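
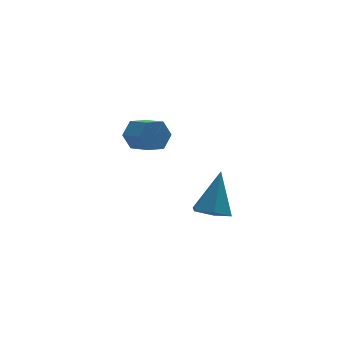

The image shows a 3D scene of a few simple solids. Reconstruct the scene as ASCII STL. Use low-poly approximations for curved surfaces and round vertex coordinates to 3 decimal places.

solid 
facet normal -0.326 -0.384 -0.864
outer loop
vertex 1.366 -2.445 1.269
vertex 0.773 -1.785 1.2
vertex 1.586 -1.691 0.851
endloop
endfacet
facet normal 0.969 -0.210 0.132
outer loop
vertex 1.366 -2.445 1.269
vertex 1.586 -1.691 0.851
vertex 1.447 -0.995 2.98
endloop
endfacet
facet normal -0.326 -0.384 -0.864
outer loop
vertex 1.586 -1.691 0.851
vertex 0.773 -1.785 1.2
vertex 0.993 -1.031 0.782
endloop
endfacet
facet normal 0.742 0.650 -0.164
outer loop
vertex 1.586 -1.691 0.851
vertex 0.993 -1.031 0.782
vertex 1.447 -0.995 2.98
endloop
endfacet
facet normal -0.327 -0.383 -0.864
outer loop
vertex 0.993 -1.031 0.782
vertex 0.773 -1.785 1.2
vertex 0.18 -1.125 1.132
endloop
endfacet
facet normal -0.112 0.994 0.007
outer loop
vertex 0.993 -1.031 0.782
vertex 0.18 -1.125 1.132
vertex 1.447 -0.995 2.98
endloop
endfacet
facet normal -0.327 -0.383 -0.864
outer loop
vertex 0.18 -1.125 1.132
vertex 0.773 -1.785 1.2
vertex -0.04 -1.879 1.55
endloop
endfacet
facet normal -0.740 0.478 0.473
outer loop
vertex 0.18 -1.125 1.132
vertex -0.04 -1.879 1.55
vertex 1.447 -0.995 2.98
endloop
endfacet
facet normal -0.327 -0.383 -0.864
outer loop
vertex -0.04 -1.879 1.55
vertex 0.773 -1.785 1.2
vertex 0.553 -2.539 1.618
endloop
endfacet
facet normal -0.513 -0.382 0.769
outer loop
vertex -0.04 -1.879 1.55
vertex 0.553 -2.539 1.618
vertex 1.447 -0.995 2.98
endloop
endfacet
facet normal -0.326 -0.384 -0.864
outer loop
vertex 0.553 -2.539 1.618
vertex 0.773 -1.785 1.2
vertex 1.366 -2.445 1.269
endloop
endfacet
facet normal 0.341 -0.725 0.598
outer loop
vertex 0.553 -2.539 1.618
vertex 1.366 -2.445 1.269
vertex 1.447 -0.995 2.98
endloop
endfacet
facet normal -0.296 0.850 -0.436
outer loop
vertex 0.105 4.433 2.786
vertex -0.394 4.007 2.294
vertex -0.667 4.282 3.016
endloop
endfacet
facet normal 0.158 0.494 0.855
outer loop
vertex 0.105 4.433 2.786
vertex -0.667 4.282 3.016
vertex 0.493 3.32 3.358
endloop
endfacet
facet normal 0.158 0.494 0.855
outer loop
vertex 0.493 3.32 3.358
vertex -0.667 4.282 3.016
vertex -0.28 3.169 3.588
endloop
endfacet
facet normal 0.296 -0.849 0.437
outer loop
vertex 0.493 3.32 3.358
vertex -0.28 3.169 3.588
vertex -0.006 2.893 2.866
endloop
endfacet
facet normal -0.297 0.850 -0.436
outer loop
vertex -0.667 4.282 3.016
vertex -0.394 4.007 2.294
vertex -1.166 3.856 2.525
endloop
endfacet
facet normal -0.736 0.089 0.671
outer loop
vertex -0.667 4.282 3.016
vertex -1.166 3.856 2.525
vertex -0.28 3.169 3.588
endloop
endfacet
facet normal -0.736 0.088 0.671
outer loop
vertex -0.28 3.169 3.588
vertex -1.166 3.856 2.525
vertex -0.779 2.743 3.096
endloop
endfacet
facet normal 0.295 -0.850 0.437
outer loop
vertex -0.28 3.169 3.588
vertex -0.779 2.743 3.096
vertex -0.006 2.893 2.866
endloop
endfacet
facet normal -0.297 0.849 -0.436
outer loop
vertex -1.166 3.856 2.525
vertex -0.394 4.007 2.294
vertex -0.893 3.58 1.802
endloop
endfacet
facet normal -0.896 -0.405 -0.183
outer loop
vertex -1.166 3.856 2.525
vertex -0.893 3.58 1.802
vertex -0.779 2.743 3.096
endloop
endfacet
facet normal -0.895 -0.407 -0.184
outer loop
vertex -0.779 2.743 3.096
vertex -0.893 3.58 1.802
vertex -0.505 2.467 2.374
endloop
endfacet
facet normal 0.295 -0.850 0.437
outer loop
vertex -0.779 2.743 3.096
vertex -0.505 2.467 2.374
vertex -0.006 2.893 2.866
endloop
endfacet
facet normal -0.296 0.849 -0.437
outer loop
vertex -0.893 3.58 1.802
vertex -0.394 4.007 2.294
vertex -0.12 3.731 1.572
endloop
endfacet
facet normal -0.158 -0.494 -0.855
outer loop
vertex -0.893 3.58 1.802
vertex -0.12 3.731 1.572
vertex -0.505 2.467 2.374
endloop
endfacet
facet normal -0.158 -0.494 -0.855
outer loop
vertex -0.505 2.467 2.374
vertex -0.12 3.731 1.572
vertex 0.267 2.618 2.144
endloop
endfacet
facet normal 0.296 -0.850 0.436
outer loop
vertex -0.505 2.467 2.374
vertex 0.267 2.618 2.144
vertex -0.006 2.893 2.866
endloop
endfacet
facet normal -0.295 0.850 -0.437
outer loop
vertex -0.12 3.731 1.572
vertex -0.394 4.007 2.294
vertex 0.379 4.157 2.064
endloop
endfacet
facet normal 0.737 -0.088 -0.671
outer loop
vertex -0.12 3.731 1.572
vertex 0.379 4.157 2.064
vertex 0.267 2.618 2.144
endloop
endfacet
facet normal 0.736 -0.088 -0.671
outer loop
vertex 0.267 2.618 2.144
vertex 0.379 4.157 2.064
vertex 0.766 3.044 2.635
endloop
endfacet
facet normal 0.297 -0.850 0.436
outer loop
vertex 0.267 2.618 2.144
vertex 0.766 3.044 2.635
vertex -0.006 2.893 2.866
endloop
endfacet
facet normal -0.295 0.850 -0.437
outer loop
vertex 0.379 4.157 2.064
vertex -0.394 4.007 2.294
vertex 0.105 4.433 2.786
endloop
endfacet
facet normal 0.895 0.406 0.185
outer loop
vertex 0.379 4.157 2.064
vertex 0.105 4.433 2.786
vertex 0.766 3.044 2.635
endloop
endfacet
facet normal 0.895 0.406 0.183
outer loop
vertex 0.766 3.044 2.635
vertex 0.105 4.433 2.786
vertex 0.493 3.32 3.358
endloop
endfacet
facet normal 0.297 -0.849 0.436
outer loop
vertex 0.766 3.044 2.635
vertex 0.493 3.32 3.358
vertex -0.006 2.893 2.866
endloop
endfacet

endsolid


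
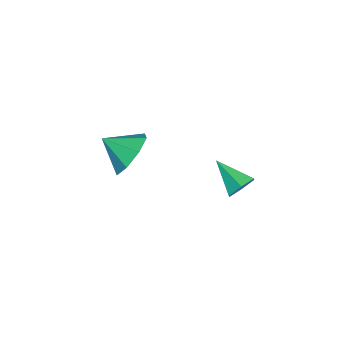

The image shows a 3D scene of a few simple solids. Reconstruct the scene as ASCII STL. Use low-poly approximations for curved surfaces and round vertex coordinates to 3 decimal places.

solid 
facet normal 0.522 0.722 -0.454
outer loop
vertex 3.739 1.962 2.059
vertex 3.334 1.92 1.527
vertex 3.187 2.341 2.027
endloop
endfacet
facet normal 0.015 0.105 0.994
outer loop
vertex 3.739 1.962 2.059
vertex 3.187 2.341 2.027
vertex 2.566 0.86 2.193
endloop
endfacet
facet normal 0.524 0.721 -0.453
outer loop
vertex 3.187 2.341 2.027
vertex 3.334 1.92 1.527
vertex 2.783 2.3 1.494
endloop
endfacet
facet normal -0.752 0.376 0.541
outer loop
vertex 3.187 2.341 2.027
vertex 2.783 2.3 1.494
vertex 2.566 0.86 2.193
endloop
endfacet
facet normal 0.524 0.721 -0.453
outer loop
vertex 2.783 2.3 1.494
vertex 3.334 1.92 1.527
vertex 2.93 1.879 0.994
endloop
endfacet
facet normal -0.958 0.005 -0.286
outer loop
vertex 2.783 2.3 1.494
vertex 2.93 1.879 0.994
vertex 2.566 0.86 2.193
endloop
endfacet
facet normal 0.524 0.722 -0.453
outer loop
vertex 2.93 1.879 0.994
vertex 3.334 1.92 1.527
vertex 3.482 1.499 1.027
endloop
endfacet
facet normal -0.398 -0.636 -0.661
outer loop
vertex 2.93 1.879 0.994
vertex 3.482 1.499 1.027
vertex 2.566 0.86 2.193
endloop
endfacet
facet normal 0.522 0.722 -0.454
outer loop
vertex 3.482 1.499 1.027
vertex 3.334 1.92 1.527
vertex 3.886 1.541 1.559
endloop
endfacet
facet normal 0.368 -0.906 -0.208
outer loop
vertex 3.482 1.499 1.027
vertex 3.886 1.541 1.559
vertex 2.566 0.86 2.193
endloop
endfacet
facet normal 0.522 0.722 -0.454
outer loop
vertex 3.886 1.541 1.559
vertex 3.334 1.92 1.527
vertex 3.739 1.962 2.059
endloop
endfacet
facet normal 0.574 -0.535 0.620
outer loop
vertex 3.886 1.541 1.559
vertex 3.739 1.962 2.059
vertex 2.566 0.86 2.193
endloop
endfacet
facet normal 0.097 0.855 -0.510
outer loop
vertex 1.186 -3.16 -1.071
vertex 0.245 -2.793 -0.635
vertex 1.306 -2.743 -0.35
endloop
endfacet
facet normal 0.729 -0.638 0.248
outer loop
vertex 1.186 -3.16 -1.071
vertex 1.306 -2.743 -0.35
vertex 0.115 -3.947 0.055
endloop
endfacet
facet normal 0.097 0.855 -0.510
outer loop
vertex 1.306 -2.743 -0.35
vertex 0.245 -2.793 -0.635
vertex 0.805 -2.355 0.205
endloop
endfacet
facet normal 0.580 -0.322 0.748
outer loop
vertex 1.306 -2.743 -0.35
vertex 0.805 -2.355 0.205
vertex 0.115 -3.947 0.055
endloop
endfacet
facet normal 0.097 0.855 -0.510
outer loop
vertex 0.805 -2.355 0.205
vertex 0.245 -2.793 -0.635
vertex -0.024 -2.224 0.267
endloop
endfacet
facet normal 0.056 -0.118 0.992
outer loop
vertex 0.805 -2.355 0.205
vertex -0.024 -2.224 0.267
vertex 0.115 -3.947 0.055
endloop
endfacet
facet normal 0.096 0.855 -0.510
outer loop
vertex -0.024 -2.224 0.267
vertex 0.245 -2.793 -0.635
vertex -0.696 -2.426 -0.198
endloop
endfacet
facet normal -0.533 -0.146 0.834
outer loop
vertex -0.024 -2.224 0.267
vertex -0.696 -2.426 -0.198
vertex 0.115 -3.947 0.055
endloop
endfacet
facet normal 0.096 0.854 -0.511
outer loop
vertex -0.696 -2.426 -0.198
vertex 0.245 -2.793 -0.635
vertex -0.816 -2.844 -0.919
endloop
endfacet
facet normal -0.845 -0.390 0.366
outer loop
vertex -0.696 -2.426 -0.198
vertex -0.816 -2.844 -0.919
vertex 0.115 -3.947 0.055
endloop
endfacet
facet normal 0.095 0.855 -0.510
outer loop
vertex -0.816 -2.844 -0.919
vertex 0.245 -2.793 -0.635
vertex -0.315 -3.231 -1.474
endloop
endfacet
facet normal -0.695 -0.706 -0.135
outer loop
vertex -0.816 -2.844 -0.919
vertex -0.315 -3.231 -1.474
vertex 0.115 -3.947 0.055
endloop
endfacet
facet normal 0.097 0.854 -0.511
outer loop
vertex -0.315 -3.231 -1.474
vertex 0.245 -2.793 -0.635
vertex 0.514 -3.363 -1.537
endloop
endfacet
facet normal -0.174 -0.910 -0.377
outer loop
vertex -0.315 -3.231 -1.474
vertex 0.514 -3.363 -1.537
vertex 0.115 -3.947 0.055
endloop
endfacet
facet normal 0.096 0.854 -0.511
outer loop
vertex 0.514 -3.363 -1.537
vertex 0.245 -2.793 -0.635
vertex 1.186 -3.16 -1.071
endloop
endfacet
facet normal 0.418 -0.882 -0.219
outer loop
vertex 0.514 -3.363 -1.537
vertex 1.186 -3.16 -1.071
vertex 0.115 -3.947 0.055
endloop
endfacet

endsolid


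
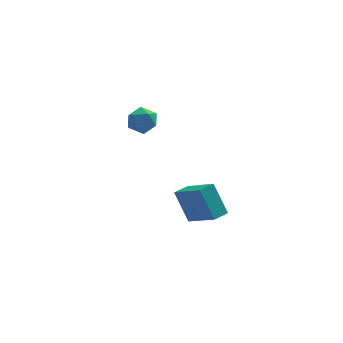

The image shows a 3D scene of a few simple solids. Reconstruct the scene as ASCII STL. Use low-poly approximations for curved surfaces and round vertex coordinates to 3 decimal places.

solid 
facet normal -0.173 -0.052 0.984
outer loop
vertex 1.339 2.686 0.478
vertex 0.785 2.012 0.345
vertex 1.642 1.856 0.487
endloop
endfacet
facet normal 0.487 0.187 0.853
outer loop
vertex 1.339 2.686 0.478
vertex 1.642 1.856 0.487
vertex 2.105 2.491 0.083
endloop
endfacet
facet normal 0.433 0.777 0.456
outer loop
vertex 1.339 2.686 0.478
vertex 2.105 2.491 0.083
vertex 1.533 3.039 -0.308
endloop
endfacet
facet normal -0.260 0.903 0.342
outer loop
vertex 1.339 2.686 0.478
vertex 1.533 3.039 -0.308
vertex 0.717 2.743 -0.146
endloop
endfacet
facet normal -0.634 0.390 0.668
outer loop
vertex 1.339 2.686 0.478
vertex 0.717 2.743 -0.146
vertex 0.785 2.012 0.345
endloop
endfacet
facet normal 0.829 -0.307 0.467
outer loop
vertex 2.105 2.491 0.083
vertex 1.642 1.856 0.487
vertex 2.023 1.697 -0.294
endloop
endfacet
facet normal -0.239 -0.695 0.678
outer loop
vertex 1.642 1.856 0.487
vertex 0.785 2.012 0.345
vertex 1.207 1.401 -0.132
endloop
endfacet
facet normal -0.985 0.022 0.169
outer loop
vertex 0.785 2.012 0.345
vertex 0.717 2.743 -0.146
vertex 0.635 1.949 -0.523
endloop
endfacet
facet normal -0.380 0.852 -0.359
outer loop
vertex 0.717 2.743 -0.146
vertex 1.533 3.039 -0.308
vertex 1.098 2.584 -0.927
endloop
endfacet
facet normal 0.741 0.648 -0.175
outer loop
vertex 1.533 3.039 -0.308
vertex 2.105 2.491 0.083
vertex 1.955 2.428 -0.785
endloop
endfacet
facet normal 0.260 -0.903 -0.342
outer loop
vertex 1.401 1.754 -0.918
vertex 2.023 1.697 -0.294
vertex 1.207 1.401 -0.132
endloop
endfacet
facet normal -0.433 -0.777 -0.456
outer loop
vertex 1.401 1.754 -0.918
vertex 1.207 1.401 -0.132
vertex 0.635 1.949 -0.523
endloop
endfacet
facet normal -0.487 -0.187 -0.853
outer loop
vertex 1.401 1.754 -0.918
vertex 0.635 1.949 -0.523
vertex 1.098 2.584 -0.927
endloop
endfacet
facet normal 0.173 0.052 -0.984
outer loop
vertex 1.401 1.754 -0.918
vertex 1.098 2.584 -0.927
vertex 1.955 2.428 -0.785
endloop
endfacet
facet normal 0.634 -0.390 -0.668
outer loop
vertex 1.401 1.754 -0.918
vertex 1.955 2.428 -0.785
vertex 2.023 1.697 -0.294
endloop
endfacet
facet normal 0.380 -0.852 0.359
outer loop
vertex 1.207 1.401 -0.132
vertex 2.023 1.697 -0.294
vertex 1.642 1.856 0.487
endloop
endfacet
facet normal -0.741 -0.648 0.175
outer loop
vertex 0.635 1.949 -0.523
vertex 1.207 1.401 -0.132
vertex 0.785 2.012 0.345
endloop
endfacet
facet normal -0.829 0.307 -0.467
outer loop
vertex 1.098 2.584 -0.927
vertex 0.635 1.949 -0.523
vertex 0.717 2.743 -0.146
endloop
endfacet
facet normal 0.239 0.695 -0.678
outer loop
vertex 1.955 2.428 -0.785
vertex 1.098 2.584 -0.927
vertex 1.533 3.039 -0.308
endloop
endfacet
facet normal 0.985 -0.022 -0.169
outer loop
vertex 2.023 1.697 -0.294
vertex 1.955 2.428 -0.785
vertex 2.105 2.491 0.083
endloop
endfacet
facet normal -0.539 0.657 -0.527
outer loop
vertex 2.518 -3.028 -1.937
vertex 3.215 -2.459 -1.94
vertex 3.131 -3.787 -3.509
endloop
endfacet
facet normal -0.775 -0.633 0.003
outer loop
vertex 4.225 -5.121 -2.44
vertex 2.518 -3.028 -1.937
vertex 3.131 -3.787 -3.509
endloop
endfacet
facet normal -0.539 0.657 -0.527
outer loop
vertex 3.131 -3.787 -3.509
vertex 3.215 -2.459 -1.94
vertex 3.828 -3.218 -3.513
endloop
endfacet
facet normal 0.330 -0.410 -0.850
outer loop
vertex 3.828 -3.218 -3.513
vertex 4.225 -5.121 -2.44
vertex 3.131 -3.787 -3.509
endloop
endfacet
facet normal -0.331 0.410 0.850
outer loop
vertex 2.518 -3.028 -1.937
vertex 4.309 -3.793 -0.871
vertex 3.215 -2.459 -1.94
endloop
endfacet
facet normal -0.775 -0.633 0.003
outer loop
vertex 3.612 -4.362 -0.867
vertex 2.518 -3.028 -1.937
vertex 4.225 -5.121 -2.44
endloop
endfacet
facet normal -0.330 0.411 0.850
outer loop
vertex 3.612 -4.362 -0.867
vertex 4.309 -3.793 -0.871
vertex 2.518 -3.028 -1.937
endloop
endfacet
facet normal 0.775 0.633 -0.003
outer loop
vertex 3.215 -2.459 -1.94
vertex 4.309 -3.793 -0.871
vertex 3.828 -3.218 -3.513
endloop
endfacet
facet normal 0.331 -0.410 -0.850
outer loop
vertex 4.922 -4.552 -2.443
vertex 4.225 -5.121 -2.44
vertex 3.828 -3.218 -3.513
endloop
endfacet
facet normal 0.775 0.633 -0.003
outer loop
vertex 3.828 -3.218 -3.513
vertex 4.309 -3.793 -0.871
vertex 4.922 -4.552 -2.443
endloop
endfacet
facet normal 0.539 -0.657 0.527
outer loop
vertex 4.922 -4.552 -2.443
vertex 3.612 -4.362 -0.867
vertex 4.225 -5.121 -2.44
endloop
endfacet
facet normal 0.539 -0.657 0.527
outer loop
vertex 4.309 -3.793 -0.871
vertex 3.612 -4.362 -0.867
vertex 4.922 -4.552 -2.443
endloop
endfacet

endsolid


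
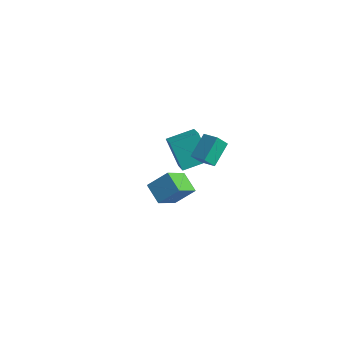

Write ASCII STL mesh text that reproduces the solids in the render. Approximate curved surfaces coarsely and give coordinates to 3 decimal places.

solid 
facet normal -0.822 0.389 0.415
outer loop
vertex 1.443 -3.697 2.886
vertex 2.266 -2.965 3.829
vertex 1.525 -2.249 1.69
endloop
endfacet
facet normal -0.567 -0.505 -0.651
outer loop
vertex 2.594 -2.755 1.151
vertex 1.443 -3.697 2.886
vertex 1.525 -2.249 1.69
endloop
endfacet
facet normal -0.822 0.389 0.415
outer loop
vertex 1.525 -2.249 1.69
vertex 2.266 -2.965 3.829
vertex 2.348 -1.517 2.634
endloop
endfacet
facet normal 0.044 0.771 -0.636
outer loop
vertex 2.348 -1.517 2.634
vertex 2.594 -2.755 1.151
vertex 1.525 -2.249 1.69
endloop
endfacet
facet normal -0.044 -0.770 0.636
outer loop
vertex 1.443 -3.697 2.886
vertex 3.335 -3.471 3.29
vertex 2.266 -2.965 3.829
endloop
endfacet
facet normal -0.568 -0.505 -0.651
outer loop
vertex 2.512 -4.203 2.346
vertex 1.443 -3.697 2.886
vertex 2.594 -2.755 1.151
endloop
endfacet
facet normal -0.044 -0.771 0.636
outer loop
vertex 2.512 -4.203 2.346
vertex 3.335 -3.471 3.29
vertex 1.443 -3.697 2.886
endloop
endfacet
facet normal 0.567 0.505 0.651
outer loop
vertex 2.266 -2.965 3.829
vertex 3.335 -3.471 3.29
vertex 2.348 -1.517 2.634
endloop
endfacet
facet normal 0.043 0.770 -0.636
outer loop
vertex 3.417 -2.023 2.094
vertex 2.594 -2.755 1.151
vertex 2.348 -1.517 2.634
endloop
endfacet
facet normal 0.568 0.505 0.650
outer loop
vertex 2.348 -1.517 2.634
vertex 3.335 -3.471 3.29
vertex 3.417 -2.023 2.094
endloop
endfacet
facet normal 0.822 -0.389 -0.415
outer loop
vertex 3.417 -2.023 2.094
vertex 2.512 -4.203 2.346
vertex 2.594 -2.755 1.151
endloop
endfacet
facet normal 0.822 -0.389 -0.415
outer loop
vertex 3.335 -3.471 3.29
vertex 2.512 -4.203 2.346
vertex 3.417 -2.023 2.094
endloop
endfacet
facet normal -0.374 -0.505 0.778
outer loop
vertex 1.579 2.977 1.73
vertex 0.541 3.172 1.357
vertex 1.633 1.573 0.845
endloop
endfacet
facet normal 0.927 -0.174 0.332
outer loop
vertex 1.999 2.068 0.083
vertex 1.579 2.977 1.73
vertex 1.633 1.573 0.845
endloop
endfacet
facet normal -0.374 -0.504 0.778
outer loop
vertex 1.633 1.573 0.845
vertex 0.541 3.172 1.357
vertex 0.595 1.768 0.473
endloop
endfacet
facet normal 0.032 -0.845 -0.533
outer loop
vertex 0.595 1.768 0.473
vertex 1.999 2.068 0.083
vertex 1.633 1.573 0.845
endloop
endfacet
facet normal -0.033 0.845 0.533
outer loop
vertex 1.579 2.977 1.73
vertex 0.907 3.667 0.595
vertex 0.541 3.172 1.357
endloop
endfacet
facet normal 0.927 -0.173 0.332
outer loop
vertex 1.945 3.472 0.967
vertex 1.579 2.977 1.73
vertex 1.999 2.068 0.083
endloop
endfacet
facet normal -0.032 0.845 0.533
outer loop
vertex 1.945 3.472 0.967
vertex 0.907 3.667 0.595
vertex 1.579 2.977 1.73
endloop
endfacet
facet normal -0.927 0.174 -0.332
outer loop
vertex 0.541 3.172 1.357
vertex 0.907 3.667 0.595
vertex 0.595 1.768 0.473
endloop
endfacet
facet normal 0.033 -0.846 -0.533
outer loop
vertex 0.961 2.263 -0.29
vertex 1.999 2.068 0.083
vertex 0.595 1.768 0.473
endloop
endfacet
facet normal -0.927 0.174 -0.332
outer loop
vertex 0.595 1.768 0.473
vertex 0.907 3.667 0.595
vertex 0.961 2.263 -0.29
endloop
endfacet
facet normal 0.374 0.504 -0.778
outer loop
vertex 0.961 2.263 -0.29
vertex 1.945 3.472 0.967
vertex 1.999 2.068 0.083
endloop
endfacet
facet normal 0.374 0.505 -0.778
outer loop
vertex 0.907 3.667 0.595
vertex 1.945 3.472 0.967
vertex 0.961 2.263 -0.29
endloop
endfacet
facet normal -0.595 0.599 -0.536
outer loop
vertex -2.4 3.689 -1.127
vertex -1.367 5.07 -0.73
vertex -1.283 3.326 -2.771
endloop
endfacet
facet normal -0.584 -0.781 -0.224
outer loop
vertex -0.373 2.41 -1.95
vertex -2.4 3.689 -1.127
vertex -1.283 3.326 -2.771
endloop
endfacet
facet normal -0.595 0.599 -0.536
outer loop
vertex -1.283 3.326 -2.771
vertex -1.367 5.07 -0.73
vertex -0.25 4.707 -2.374
endloop
endfacet
facet normal 0.553 -0.180 -0.814
outer loop
vertex -0.25 4.707 -2.374
vertex -0.373 2.41 -1.95
vertex -1.283 3.326 -2.771
endloop
endfacet
facet normal -0.553 0.180 0.814
outer loop
vertex -2.4 3.689 -1.127
vertex -0.457 4.154 0.091
vertex -1.367 5.07 -0.73
endloop
endfacet
facet normal -0.584 -0.781 -0.224
outer loop
vertex -1.49 2.773 -0.306
vertex -2.4 3.689 -1.127
vertex -0.373 2.41 -1.95
endloop
endfacet
facet normal -0.553 0.180 0.814
outer loop
vertex -1.49 2.773 -0.306
vertex -0.457 4.154 0.091
vertex -2.4 3.689 -1.127
endloop
endfacet
facet normal 0.584 0.781 0.224
outer loop
vertex -1.367 5.07 -0.73
vertex -0.457 4.154 0.091
vertex -0.25 4.707 -2.374
endloop
endfacet
facet normal 0.553 -0.180 -0.814
outer loop
vertex 0.66 3.791 -1.553
vertex -0.373 2.41 -1.95
vertex -0.25 4.707 -2.374
endloop
endfacet
facet normal 0.584 0.781 0.224
outer loop
vertex -0.25 4.707 -2.374
vertex -0.457 4.154 0.091
vertex 0.66 3.791 -1.553
endloop
endfacet
facet normal 0.595 -0.599 0.536
outer loop
vertex 0.66 3.791 -1.553
vertex -1.49 2.773 -0.306
vertex -0.373 2.41 -1.95
endloop
endfacet
facet normal 0.595 -0.599 0.536
outer loop
vertex -0.457 4.154 0.091
vertex -1.49 2.773 -0.306
vertex 0.66 3.791 -1.553
endloop
endfacet

endsolid


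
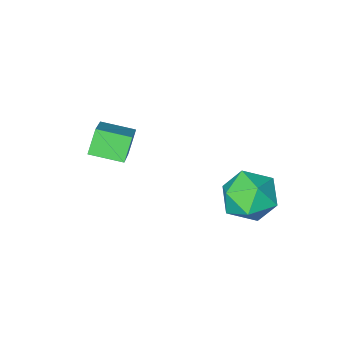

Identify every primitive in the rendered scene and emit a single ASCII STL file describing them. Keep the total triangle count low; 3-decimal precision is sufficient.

solid 
facet normal -0.543 0.628 -0.558
outer loop
vertex -1.49 3.932 -3.473
vertex -2.369 3.446 -3.164
vertex -1.996 4.259 -2.612
endloop
endfacet
facet normal 0.053 0.944 -0.327
outer loop
vertex -1.49 3.932 -3.473
vertex -1.996 4.259 -2.612
vertex -0.946 4.199 -2.614
endloop
endfacet
facet normal 0.609 0.561 -0.560
outer loop
vertex -1.49 3.932 -3.473
vertex -0.946 4.199 -2.614
vertex -0.671 3.348 -3.167
endloop
endfacet
facet normal 0.356 0.010 -0.934
outer loop
vertex -1.49 3.932 -3.473
vertex -0.671 3.348 -3.167
vertex -1.55 2.883 -3.507
endloop
endfacet
facet normal -0.356 0.051 -0.933
outer loop
vertex -1.49 3.932 -3.473
vertex -1.55 2.883 -3.507
vertex -2.369 3.446 -3.164
endloop
endfacet
facet normal 0.053 0.921 0.387
outer loop
vertex -0.946 4.199 -2.614
vertex -1.996 4.259 -2.612
vertex -1.49 3.877 -1.773
endloop
endfacet
facet normal -0.912 0.410 0.013
outer loop
vertex -1.996 4.259 -2.612
vertex -2.369 3.446 -3.164
vertex -2.369 3.412 -2.113
endloop
endfacet
facet normal -0.609 -0.524 -0.595
outer loop
vertex -2.369 3.446 -3.164
vertex -1.55 2.883 -3.507
vertex -2.094 2.561 -2.666
endloop
endfacet
facet normal 0.543 -0.591 -0.597
outer loop
vertex -1.55 2.883 -3.507
vertex -0.671 3.348 -3.167
vertex -1.044 2.501 -2.668
endloop
endfacet
facet normal 0.953 0.302 0.010
outer loop
vertex -0.671 3.348 -3.167
vertex -0.946 4.199 -2.614
vertex -0.671 3.314 -2.116
endloop
endfacet
facet normal -0.356 -0.010 0.934
outer loop
vertex -1.55 2.828 -1.807
vertex -1.49 3.877 -1.773
vertex -2.369 3.412 -2.113
endloop
endfacet
facet normal -0.609 -0.561 0.560
outer loop
vertex -1.55 2.828 -1.807
vertex -2.369 3.412 -2.113
vertex -2.094 2.561 -2.666
endloop
endfacet
facet normal -0.053 -0.944 0.327
outer loop
vertex -1.55 2.828 -1.807
vertex -2.094 2.561 -2.666
vertex -1.044 2.501 -2.668
endloop
endfacet
facet normal 0.543 -0.628 0.558
outer loop
vertex -1.55 2.828 -1.807
vertex -1.044 2.501 -2.668
vertex -0.671 3.314 -2.116
endloop
endfacet
facet normal 0.356 -0.051 0.933
outer loop
vertex -1.55 2.828 -1.807
vertex -0.671 3.314 -2.116
vertex -1.49 3.877 -1.773
endloop
endfacet
facet normal -0.543 0.591 0.597
outer loop
vertex -2.369 3.412 -2.113
vertex -1.49 3.877 -1.773
vertex -1.996 4.259 -2.612
endloop
endfacet
facet normal -0.953 -0.302 -0.010
outer loop
vertex -2.094 2.561 -2.666
vertex -2.369 3.412 -2.113
vertex -2.369 3.446 -3.164
endloop
endfacet
facet normal -0.053 -0.921 -0.387
outer loop
vertex -1.044 2.501 -2.668
vertex -2.094 2.561 -2.666
vertex -1.55 2.883 -3.507
endloop
endfacet
facet normal 0.912 -0.410 -0.013
outer loop
vertex -0.671 3.314 -2.116
vertex -1.044 2.501 -2.668
vertex -0.671 3.348 -3.167
endloop
endfacet
facet normal 0.609 0.524 0.595
outer loop
vertex -1.49 3.877 -1.773
vertex -0.671 3.314 -2.116
vertex -0.946 4.199 -2.614
endloop
endfacet
facet normal -0.745 0.641 -0.183
outer loop
vertex 0.543 -0.316 -1.281
vertex 1.286 0.802 -0.393
vertex 1.019 0.007 -2.087
endloop
endfacet
facet normal -0.462 -0.695 -0.551
outer loop
vertex 1.914 -0.762 -1.867
vertex 0.543 -0.316 -1.281
vertex 1.019 0.007 -2.087
endloop
endfacet
facet normal -0.745 0.641 -0.183
outer loop
vertex 1.019 0.007 -2.087
vertex 1.286 0.802 -0.393
vertex 1.762 1.125 -1.198
endloop
endfacet
facet normal 0.481 0.327 -0.813
outer loop
vertex 1.762 1.125 -1.198
vertex 1.914 -0.762 -1.867
vertex 1.019 0.007 -2.087
endloop
endfacet
facet normal -0.481 -0.327 0.814
outer loop
vertex 0.543 -0.316 -1.281
vertex 2.181 0.033 -0.173
vertex 1.286 0.802 -0.393
endloop
endfacet
facet normal -0.462 -0.695 -0.552
outer loop
vertex 1.438 -1.085 -1.062
vertex 0.543 -0.316 -1.281
vertex 1.914 -0.762 -1.867
endloop
endfacet
facet normal -0.481 -0.328 0.814
outer loop
vertex 1.438 -1.085 -1.062
vertex 2.181 0.033 -0.173
vertex 0.543 -0.316 -1.281
endloop
endfacet
facet normal 0.461 0.695 0.552
outer loop
vertex 1.286 0.802 -0.393
vertex 2.181 0.033 -0.173
vertex 1.762 1.125 -1.198
endloop
endfacet
facet normal 0.480 0.327 -0.814
outer loop
vertex 2.657 0.356 -0.979
vertex 1.914 -0.762 -1.867
vertex 1.762 1.125 -1.198
endloop
endfacet
facet normal 0.462 0.695 0.551
outer loop
vertex 1.762 1.125 -1.198
vertex 2.181 0.033 -0.173
vertex 2.657 0.356 -0.979
endloop
endfacet
facet normal 0.745 -0.641 0.183
outer loop
vertex 2.657 0.356 -0.979
vertex 1.438 -1.085 -1.062
vertex 1.914 -0.762 -1.867
endloop
endfacet
facet normal 0.745 -0.641 0.183
outer loop
vertex 2.181 0.033 -0.173
vertex 1.438 -1.085 -1.062
vertex 2.657 0.356 -0.979
endloop
endfacet

endsolid


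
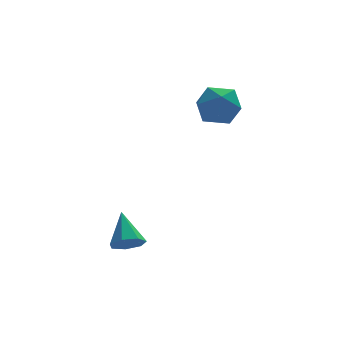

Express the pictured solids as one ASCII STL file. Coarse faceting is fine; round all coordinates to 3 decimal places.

solid 
facet normal -0.546 -0.774 0.320
outer loop
vertex 0.604 2.005 2.545
vertex 1.371 1.217 1.949
vertex 1.606 1.542 3.135
endloop
endfacet
facet normal -0.571 -0.234 0.787
outer loop
vertex 0.604 2.005 2.545
vertex 1.606 1.542 3.135
vertex 1.301 2.748 3.272
endloop
endfacet
facet normal -0.828 0.339 0.448
outer loop
vertex 0.604 2.005 2.545
vertex 1.301 2.748 3.272
vertex 0.878 3.168 2.172
endloop
endfacet
facet normal -0.962 0.153 -0.228
outer loop
vertex 0.604 2.005 2.545
vertex 0.878 3.168 2.172
vertex 0.921 2.222 1.354
endloop
endfacet
facet normal -0.788 -0.534 -0.307
outer loop
vertex 0.604 2.005 2.545
vertex 0.921 2.222 1.354
vertex 1.371 1.217 1.949
endloop
endfacet
facet normal 0.097 -0.088 0.991
outer loop
vertex 1.301 2.748 3.272
vertex 1.606 1.542 3.135
vertex 2.499 2.418 3.126
endloop
endfacet
facet normal 0.137 -0.962 0.236
outer loop
vertex 1.606 1.542 3.135
vertex 1.371 1.217 1.949
vertex 2.542 1.472 2.308
endloop
endfacet
facet normal -0.253 -0.574 -0.779
outer loop
vertex 1.371 1.217 1.949
vertex 0.921 2.222 1.354
vertex 2.119 1.892 1.208
endloop
endfacet
facet normal -0.535 0.539 -0.651
outer loop
vertex 0.921 2.222 1.354
vertex 0.878 3.168 2.172
vertex 1.814 3.098 1.345
endloop
endfacet
facet normal -0.318 0.838 0.442
outer loop
vertex 0.878 3.168 2.172
vertex 1.301 2.748 3.272
vertex 2.049 3.423 2.531
endloop
endfacet
facet normal 0.962 -0.153 0.228
outer loop
vertex 2.816 2.635 1.935
vertex 2.499 2.418 3.126
vertex 2.542 1.472 2.308
endloop
endfacet
facet normal 0.828 -0.339 -0.448
outer loop
vertex 2.816 2.635 1.935
vertex 2.542 1.472 2.308
vertex 2.119 1.892 1.208
endloop
endfacet
facet normal 0.571 0.234 -0.787
outer loop
vertex 2.816 2.635 1.935
vertex 2.119 1.892 1.208
vertex 1.814 3.098 1.345
endloop
endfacet
facet normal 0.546 0.774 -0.320
outer loop
vertex 2.816 2.635 1.935
vertex 1.814 3.098 1.345
vertex 2.049 3.423 2.531
endloop
endfacet
facet normal 0.788 0.534 0.307
outer loop
vertex 2.816 2.635 1.935
vertex 2.049 3.423 2.531
vertex 2.499 2.418 3.126
endloop
endfacet
facet normal 0.535 -0.539 0.651
outer loop
vertex 2.542 1.472 2.308
vertex 2.499 2.418 3.126
vertex 1.606 1.542 3.135
endloop
endfacet
facet normal 0.318 -0.838 -0.442
outer loop
vertex 2.119 1.892 1.208
vertex 2.542 1.472 2.308
vertex 1.371 1.217 1.949
endloop
endfacet
facet normal -0.097 0.088 -0.991
outer loop
vertex 1.814 3.098 1.345
vertex 2.119 1.892 1.208
vertex 0.921 2.222 1.354
endloop
endfacet
facet normal -0.137 0.962 -0.236
outer loop
vertex 2.049 3.423 2.531
vertex 1.814 3.098 1.345
vertex 0.878 3.168 2.172
endloop
endfacet
facet normal 0.253 0.574 0.779
outer loop
vertex 2.499 2.418 3.126
vertex 2.049 3.423 2.531
vertex 1.301 2.748 3.272
endloop
endfacet
facet normal -0.033 -0.749 -0.662
outer loop
vertex -3.551 -3.441 -2.789
vertex -3.89 -2.931 -3.349
vertex -3.087 -3.088 -3.211
endloop
endfacet
facet normal 0.722 -0.140 0.677
outer loop
vertex -3.551 -3.441 -2.789
vertex -3.087 -3.088 -3.211
vertex -3.83 -1.509 -2.091
endloop
endfacet
facet normal -0.032 -0.748 -0.663
outer loop
vertex -3.087 -3.088 -3.211
vertex -3.89 -2.931 -3.349
vertex -3.228 -2.616 -3.737
endloop
endfacet
facet normal 0.924 0.373 0.087
outer loop
vertex -3.087 -3.088 -3.211
vertex -3.228 -2.616 -3.737
vertex -3.83 -1.509 -2.091
endloop
endfacet
facet normal -0.032 -0.749 -0.662
outer loop
vertex -3.228 -2.616 -3.737
vertex -3.89 -2.931 -3.349
vertex -3.867 -2.382 -3.971
endloop
endfacet
facet normal 0.438 0.812 -0.386
outer loop
vertex -3.228 -2.616 -3.737
vertex -3.867 -2.382 -3.971
vertex -3.83 -1.509 -2.091
endloop
endfacet
facet normal -0.032 -0.749 -0.662
outer loop
vertex -3.867 -2.382 -3.971
vertex -3.89 -2.931 -3.349
vertex -4.524 -2.561 -3.737
endloop
endfacet
facet normal -0.368 0.846 -0.386
outer loop
vertex -3.867 -2.382 -3.971
vertex -4.524 -2.561 -3.737
vertex -3.83 -1.509 -2.091
endloop
endfacet
facet normal -0.032 -0.749 -0.662
outer loop
vertex -4.524 -2.561 -3.737
vertex -3.89 -2.931 -3.349
vertex -4.704 -3.019 -3.21
endloop
endfacet
facet normal -0.889 0.450 0.087
outer loop
vertex -4.524 -2.561 -3.737
vertex -4.704 -3.019 -3.21
vertex -3.83 -1.509 -2.091
endloop
endfacet
facet normal -0.032 -0.749 -0.662
outer loop
vertex -4.704 -3.019 -3.21
vertex -3.89 -2.931 -3.349
vertex -4.271 -3.411 -2.788
endloop
endfacet
facet normal -0.731 -0.079 0.677
outer loop
vertex -4.704 -3.019 -3.21
vertex -4.271 -3.411 -2.788
vertex -3.83 -1.509 -2.091
endloop
endfacet
facet normal -0.032 -0.749 -0.662
outer loop
vertex -4.271 -3.411 -2.788
vertex -3.89 -2.931 -3.349
vertex -3.551 -3.441 -2.789
endloop
endfacet
facet normal -0.013 -0.341 0.940
outer loop
vertex -4.271 -3.411 -2.788
vertex -3.551 -3.441 -2.789
vertex -3.83 -1.509 -2.091
endloop
endfacet

endsolid


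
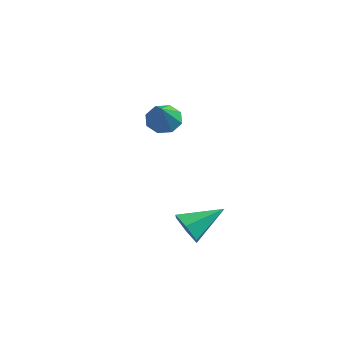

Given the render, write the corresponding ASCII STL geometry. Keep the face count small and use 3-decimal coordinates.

solid 
facet normal -0.488 -0.765 -0.421
outer loop
vertex 1.896 -3.266 -2.636
vertex 1.593 -2.803 -3.126
vertex 2.238 -3.131 -3.278
endloop
endfacet
facet normal 0.871 -0.278 0.405
outer loop
vertex 1.896 -3.266 -2.636
vertex 2.238 -3.131 -3.278
vertex 2.347 -1.617 -2.474
endloop
endfacet
facet normal -0.488 -0.765 -0.421
outer loop
vertex 2.238 -3.131 -3.278
vertex 1.593 -2.803 -3.126
vertex 1.935 -2.668 -3.768
endloop
endfacet
facet normal 0.899 0.153 -0.411
outer loop
vertex 2.238 -3.131 -3.278
vertex 1.935 -2.668 -3.768
vertex 2.347 -1.617 -2.474
endloop
endfacet
facet normal -0.487 -0.766 -0.420
outer loop
vertex 1.935 -2.668 -3.768
vertex 1.593 -2.803 -3.126
vertex 1.289 -2.34 -3.617
endloop
endfacet
facet normal 0.214 0.724 -0.656
outer loop
vertex 1.935 -2.668 -3.768
vertex 1.289 -2.34 -3.617
vertex 2.347 -1.617 -2.474
endloop
endfacet
facet normal -0.487 -0.766 -0.420
outer loop
vertex 1.289 -2.34 -3.617
vertex 1.593 -2.803 -3.126
vertex 0.947 -2.475 -2.975
endloop
endfacet
facet normal -0.499 0.863 -0.084
outer loop
vertex 1.289 -2.34 -3.617
vertex 0.947 -2.475 -2.975
vertex 2.347 -1.617 -2.474
endloop
endfacet
facet normal -0.487 -0.765 -0.422
outer loop
vertex 0.947 -2.475 -2.975
vertex 1.593 -2.803 -3.126
vertex 1.25 -2.938 -2.485
endloop
endfacet
facet normal -0.526 0.431 0.733
outer loop
vertex 0.947 -2.475 -2.975
vertex 1.25 -2.938 -2.485
vertex 2.347 -1.617 -2.474
endloop
endfacet
facet normal -0.487 -0.765 -0.422
outer loop
vertex 1.25 -2.938 -2.485
vertex 1.593 -2.803 -3.126
vertex 1.896 -3.266 -2.636
endloop
endfacet
facet normal 0.158 -0.139 0.978
outer loop
vertex 1.25 -2.938 -2.485
vertex 1.896 -3.266 -2.636
vertex 2.347 -1.617 -2.474
endloop
endfacet
facet normal -0.340 0.589 -0.733
outer loop
vertex -2.285 1.903 -1.816
vertex -2.818 2.116 -1.398
vertex -2.157 2.342 -1.523
endloop
endfacet
facet normal 0.971 -0.224 -0.088
outer loop
vertex -2.285 1.903 -1.816
vertex -2.157 2.342 -1.523
vertex -2.302 1.224 -0.282
endloop
endfacet
facet normal -0.340 0.586 -0.736
outer loop
vertex -2.157 2.342 -1.523
vertex -2.818 2.116 -1.398
vertex -2.416 2.65 -1.158
endloop
endfacet
facet normal 0.879 0.299 0.372
outer loop
vertex -2.157 2.342 -1.523
vertex -2.416 2.65 -1.158
vertex -2.302 1.224 -0.282
endloop
endfacet
facet normal -0.340 0.586 -0.735
outer loop
vertex -2.416 2.65 -1.158
vertex -2.818 2.116 -1.398
vertex -2.911 2.645 -0.933
endloop
endfacet
facet normal 0.352 0.510 0.785
outer loop
vertex -2.416 2.65 -1.158
vertex -2.911 2.645 -0.933
vertex -2.302 1.224 -0.282
endloop
endfacet
facet normal -0.340 0.587 -0.735
outer loop
vertex -2.911 2.645 -0.933
vertex -2.818 2.116 -1.398
vertex -3.351 2.33 -0.981
endloop
endfacet
facet normal -0.304 0.286 0.909
outer loop
vertex -2.911 2.645 -0.933
vertex -3.351 2.33 -0.981
vertex -2.302 1.224 -0.282
endloop
endfacet
facet normal -0.339 0.588 -0.735
outer loop
vertex -3.351 2.33 -0.981
vertex -2.818 2.116 -1.398
vertex -3.479 1.89 -1.274
endloop
endfacet
facet normal -0.702 -0.242 0.670
outer loop
vertex -3.351 2.33 -0.981
vertex -3.479 1.89 -1.274
vertex -2.302 1.224 -0.282
endloop
endfacet
facet normal -0.339 0.588 -0.735
outer loop
vertex -3.479 1.89 -1.274
vertex -2.818 2.116 -1.398
vertex -3.22 1.583 -1.639
endloop
endfacet
facet normal -0.610 -0.764 0.210
outer loop
vertex -3.479 1.89 -1.274
vertex -3.22 1.583 -1.639
vertex -2.302 1.224 -0.282
endloop
endfacet
facet normal -0.340 0.588 -0.734
outer loop
vertex -3.22 1.583 -1.639
vertex -2.818 2.116 -1.398
vertex -2.725 1.588 -1.864
endloop
endfacet
facet normal -0.082 -0.976 -0.203
outer loop
vertex -3.22 1.583 -1.639
vertex -2.725 1.588 -1.864
vertex -2.302 1.224 -0.282
endloop
endfacet
facet normal -0.341 0.588 -0.734
outer loop
vertex -2.725 1.588 -1.864
vertex -2.818 2.116 -1.398
vertex -2.285 1.903 -1.816
endloop
endfacet
facet normal 0.574 -0.751 -0.326
outer loop
vertex -2.725 1.588 -1.864
vertex -2.285 1.903 -1.816
vertex -2.302 1.224 -0.282
endloop
endfacet

endsolid


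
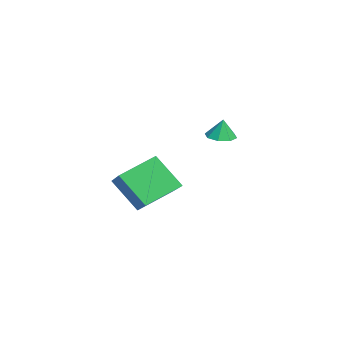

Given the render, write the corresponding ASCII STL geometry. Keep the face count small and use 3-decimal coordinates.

solid 
facet normal -0.080 -0.092 -0.993
outer loop
vertex -1.745 2.482 -0.609
vertex -2.164 3.139 -0.636
vertex -1.405 2.967 -0.681
endloop
endfacet
facet normal 0.728 -0.431 0.533
outer loop
vertex -1.745 2.482 -0.609
vertex -1.405 2.967 -0.681
vertex -2.076 3.241 0.456
endloop
endfacet
facet normal -0.080 -0.094 -0.992
outer loop
vertex -1.405 2.967 -0.681
vertex -2.164 3.139 -0.636
vertex -1.51 3.553 -0.728
endloop
endfacet
facet normal 0.865 0.192 0.464
outer loop
vertex -1.405 2.967 -0.681
vertex -1.51 3.553 -0.728
vertex -2.076 3.241 0.456
endloop
endfacet
facet normal -0.081 -0.092 -0.992
outer loop
vertex -1.51 3.553 -0.728
vertex -2.164 3.139 -0.636
vertex -1.998 3.896 -0.72
endloop
endfacet
facet normal 0.521 0.731 0.441
outer loop
vertex -1.51 3.553 -0.728
vertex -1.998 3.896 -0.72
vertex -2.076 3.241 0.456
endloop
endfacet
facet normal -0.081 -0.092 -0.992
outer loop
vertex -1.998 3.896 -0.72
vertex -2.164 3.139 -0.636
vertex -2.584 3.796 -0.663
endloop
endfacet
facet normal -0.102 0.872 0.479
outer loop
vertex -1.998 3.896 -0.72
vertex -2.584 3.796 -0.663
vertex -2.076 3.241 0.456
endloop
endfacet
facet normal -0.081 -0.093 -0.992
outer loop
vertex -2.584 3.796 -0.663
vertex -2.164 3.139 -0.636
vertex -2.924 3.311 -0.59
endloop
endfacet
facet normal -0.640 0.532 0.554
outer loop
vertex -2.584 3.796 -0.663
vertex -2.924 3.311 -0.59
vertex -2.076 3.241 0.456
endloop
endfacet
facet normal -0.081 -0.092 -0.992
outer loop
vertex -2.924 3.311 -0.59
vertex -2.164 3.139 -0.636
vertex -2.819 2.725 -0.544
endloop
endfacet
facet normal -0.777 -0.090 0.624
outer loop
vertex -2.924 3.311 -0.59
vertex -2.819 2.725 -0.544
vertex -2.076 3.241 0.456
endloop
endfacet
facet normal -0.081 -0.092 -0.992
outer loop
vertex -2.819 2.725 -0.544
vertex -2.164 3.139 -0.636
vertex -2.331 2.382 -0.552
endloop
endfacet
facet normal -0.432 -0.630 0.646
outer loop
vertex -2.819 2.725 -0.544
vertex -2.331 2.382 -0.552
vertex -2.076 3.241 0.456
endloop
endfacet
facet normal -0.081 -0.092 -0.992
outer loop
vertex -2.331 2.382 -0.552
vertex -2.164 3.139 -0.636
vertex -1.745 2.482 -0.609
endloop
endfacet
facet normal 0.191 -0.770 0.608
outer loop
vertex -2.331 2.382 -0.552
vertex -1.745 2.482 -0.609
vertex -2.076 3.241 0.456
endloop
endfacet
facet normal -0.340 -0.565 0.752
outer loop
vertex 3.235 0.017 0.201
vertex 1.42 -0.348 -0.893
vertex 4.077 -1.622 -0.651
endloop
endfacet
facet normal 0.844 0.169 0.509
outer loop
vertex 4.78 -0.452 -2.207
vertex 3.235 0.017 0.201
vertex 4.077 -1.622 -0.651
endloop
endfacet
facet normal -0.339 -0.565 0.752
outer loop
vertex 4.077 -1.622 -0.651
vertex 1.42 -0.348 -0.893
vertex 2.262 -1.987 -1.744
endloop
endfacet
facet normal 0.415 -0.807 -0.420
outer loop
vertex 2.262 -1.987 -1.744
vertex 4.78 -0.452 -2.207
vertex 4.077 -1.622 -0.651
endloop
endfacet
facet normal -0.415 0.807 0.419
outer loop
vertex 3.235 0.017 0.201
vertex 2.123 0.822 -2.449
vertex 1.42 -0.348 -0.893
endloop
endfacet
facet normal 0.844 0.170 0.509
outer loop
vertex 3.938 1.187 -1.356
vertex 3.235 0.017 0.201
vertex 4.78 -0.452 -2.207
endloop
endfacet
facet normal -0.415 0.807 0.419
outer loop
vertex 3.938 1.187 -1.356
vertex 2.123 0.822 -2.449
vertex 3.235 0.017 0.201
endloop
endfacet
facet normal -0.844 -0.169 -0.509
outer loop
vertex 1.42 -0.348 -0.893
vertex 2.123 0.822 -2.449
vertex 2.262 -1.987 -1.744
endloop
endfacet
facet normal 0.415 -0.807 -0.419
outer loop
vertex 2.965 -0.817 -3.301
vertex 4.78 -0.452 -2.207
vertex 2.262 -1.987 -1.744
endloop
endfacet
facet normal -0.844 -0.169 -0.508
outer loop
vertex 2.262 -1.987 -1.744
vertex 2.123 0.822 -2.449
vertex 2.965 -0.817 -3.301
endloop
endfacet
facet normal 0.340 0.565 -0.752
outer loop
vertex 2.965 -0.817 -3.301
vertex 3.938 1.187 -1.356
vertex 4.78 -0.452 -2.207
endloop
endfacet
facet normal 0.339 0.565 -0.752
outer loop
vertex 2.123 0.822 -2.449
vertex 3.938 1.187 -1.356
vertex 2.965 -0.817 -3.301
endloop
endfacet

endsolid


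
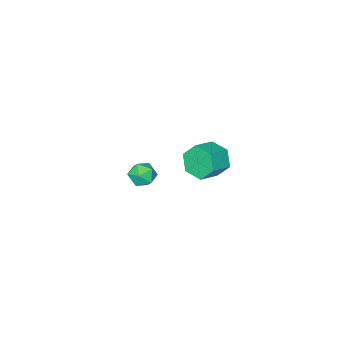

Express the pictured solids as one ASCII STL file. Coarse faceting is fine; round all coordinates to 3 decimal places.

solid 
facet normal -0.934 -0.080 -0.349
outer loop
vertex -3.795 0.631 -1.452
vertex -4.123 1.13 -0.688
vertex -3.861 1.597 -1.497
endloop
endfacet
facet normal 0.351 -0.020 -0.936
outer loop
vertex -3.795 0.631 -1.452
vertex -3.861 1.597 -1.497
vertex -2.628 0.731 -1.016
endloop
endfacet
facet normal 0.352 -0.019 -0.936
outer loop
vertex -2.628 0.731 -1.016
vertex -3.861 1.597 -1.497
vertex -2.694 1.698 -1.06
endloop
endfacet
facet normal 0.933 0.080 0.350
outer loop
vertex -2.628 0.731 -1.016
vertex -2.694 1.698 -1.06
vertex -2.957 1.23 -0.252
endloop
endfacet
facet normal -0.934 -0.081 -0.349
outer loop
vertex -3.861 1.597 -1.497
vertex -4.123 1.13 -0.688
vertex -4.19 2.096 -0.733
endloop
endfacet
facet normal 0.116 0.854 -0.508
outer loop
vertex -3.861 1.597 -1.497
vertex -4.19 2.096 -0.733
vertex -2.694 1.698 -1.06
endloop
endfacet
facet normal 0.116 0.854 -0.508
outer loop
vertex -2.694 1.698 -1.06
vertex -4.19 2.096 -0.733
vertex -3.023 2.197 -0.296
endloop
endfacet
facet normal 0.933 0.080 0.350
outer loop
vertex -2.694 1.698 -1.06
vertex -3.023 2.197 -0.296
vertex -2.957 1.23 -0.252
endloop
endfacet
facet normal -0.934 -0.081 -0.349
outer loop
vertex -4.19 2.096 -0.733
vertex -4.123 1.13 -0.688
vertex -4.452 1.629 0.076
endloop
endfacet
facet normal -0.236 0.873 0.428
outer loop
vertex -4.19 2.096 -0.733
vertex -4.452 1.629 0.076
vertex -3.023 2.197 -0.296
endloop
endfacet
facet normal -0.235 0.872 0.429
outer loop
vertex -3.023 2.197 -0.296
vertex -4.452 1.629 0.076
vertex -3.285 1.729 0.512
endloop
endfacet
facet normal 0.934 0.080 0.349
outer loop
vertex -3.023 2.197 -0.296
vertex -3.285 1.729 0.512
vertex -2.957 1.23 -0.252
endloop
endfacet
facet normal -0.933 -0.080 -0.350
outer loop
vertex -4.452 1.629 0.076
vertex -4.123 1.13 -0.688
vertex -4.386 0.662 0.12
endloop
endfacet
facet normal -0.351 0.019 0.936
outer loop
vertex -4.452 1.629 0.076
vertex -4.386 0.662 0.12
vertex -3.285 1.729 0.512
endloop
endfacet
facet normal -0.352 0.020 0.936
outer loop
vertex -3.285 1.729 0.512
vertex -4.386 0.662 0.12
vertex -3.219 0.763 0.557
endloop
endfacet
facet normal 0.934 0.080 0.349
outer loop
vertex -3.285 1.729 0.512
vertex -3.219 0.763 0.557
vertex -2.957 1.23 -0.252
endloop
endfacet
facet normal -0.933 -0.080 -0.350
outer loop
vertex -4.386 0.662 0.12
vertex -4.123 1.13 -0.688
vertex -4.057 0.163 -0.644
endloop
endfacet
facet normal -0.116 -0.854 0.508
outer loop
vertex -4.386 0.662 0.12
vertex -4.057 0.163 -0.644
vertex -3.219 0.763 0.557
endloop
endfacet
facet normal -0.116 -0.854 0.508
outer loop
vertex -3.219 0.763 0.557
vertex -4.057 0.163 -0.644
vertex -2.89 0.264 -0.207
endloop
endfacet
facet normal 0.934 0.081 0.349
outer loop
vertex -3.219 0.763 0.557
vertex -2.89 0.264 -0.207
vertex -2.957 1.23 -0.252
endloop
endfacet
facet normal -0.934 -0.080 -0.349
outer loop
vertex -4.057 0.163 -0.644
vertex -4.123 1.13 -0.688
vertex -3.795 0.631 -1.452
endloop
endfacet
facet normal 0.236 -0.872 -0.429
outer loop
vertex -4.057 0.163 -0.644
vertex -3.795 0.631 -1.452
vertex -2.89 0.264 -0.207
endloop
endfacet
facet normal 0.235 -0.873 -0.428
outer loop
vertex -2.89 0.264 -0.207
vertex -3.795 0.631 -1.452
vertex -2.628 0.731 -1.016
endloop
endfacet
facet normal 0.934 0.081 0.349
outer loop
vertex -2.89 0.264 -0.207
vertex -2.628 0.731 -1.016
vertex -2.957 1.23 -0.252
endloop
endfacet
facet normal -0.992 -0.091 -0.084
outer loop
vertex 1.971 4.001 3.538
vertex 2.052 3.346 3.292
vertex 1.983 3.457 3.985
endloop
endfacet
facet normal -0.822 0.351 0.449
outer loop
vertex 1.971 4.001 3.538
vertex 1.983 3.457 3.985
vertex 2.324 4.052 4.145
endloop
endfacet
facet normal -0.433 0.884 0.178
outer loop
vertex 1.971 4.001 3.538
vertex 2.324 4.052 4.145
vertex 2.605 4.309 3.552
endloop
endfacet
facet normal -0.363 0.772 -0.522
outer loop
vertex 1.971 4.001 3.538
vertex 2.605 4.309 3.552
vertex 2.436 3.873 3.025
endloop
endfacet
facet normal -0.709 0.170 -0.685
outer loop
vertex 1.971 4.001 3.538
vertex 2.436 3.873 3.025
vertex 2.052 3.346 3.292
endloop
endfacet
facet normal -0.413 -0.009 0.911
outer loop
vertex 2.324 4.052 4.145
vertex 1.983 3.457 3.985
vertex 2.624 3.427 4.275
endloop
endfacet
facet normal -0.690 -0.723 0.047
outer loop
vertex 1.983 3.457 3.985
vertex 2.052 3.346 3.292
vertex 2.455 2.991 3.748
endloop
endfacet
facet normal -0.229 -0.302 -0.925
outer loop
vertex 2.052 3.346 3.292
vertex 2.436 3.873 3.025
vertex 2.736 3.248 3.155
endloop
endfacet
facet normal 0.331 0.672 -0.662
outer loop
vertex 2.436 3.873 3.025
vertex 2.605 4.309 3.552
vertex 3.077 3.843 3.315
endloop
endfacet
facet normal 0.217 0.854 0.473
outer loop
vertex 2.605 4.309 3.552
vertex 2.324 4.052 4.145
vertex 3.008 3.954 4.008
endloop
endfacet
facet normal 0.363 -0.772 0.522
outer loop
vertex 3.089 3.299 3.762
vertex 2.624 3.427 4.275
vertex 2.455 2.991 3.748
endloop
endfacet
facet normal 0.433 -0.884 -0.178
outer loop
vertex 3.089 3.299 3.762
vertex 2.455 2.991 3.748
vertex 2.736 3.248 3.155
endloop
endfacet
facet normal 0.822 -0.351 -0.449
outer loop
vertex 3.089 3.299 3.762
vertex 2.736 3.248 3.155
vertex 3.077 3.843 3.315
endloop
endfacet
facet normal 0.992 0.091 0.084
outer loop
vertex 3.089 3.299 3.762
vertex 3.077 3.843 3.315
vertex 3.008 3.954 4.008
endloop
endfacet
facet normal 0.709 -0.170 0.685
outer loop
vertex 3.089 3.299 3.762
vertex 3.008 3.954 4.008
vertex 2.624 3.427 4.275
endloop
endfacet
facet normal -0.331 -0.672 0.662
outer loop
vertex 2.455 2.991 3.748
vertex 2.624 3.427 4.275
vertex 1.983 3.457 3.985
endloop
endfacet
facet normal -0.217 -0.854 -0.473
outer loop
vertex 2.736 3.248 3.155
vertex 2.455 2.991 3.748
vertex 2.052 3.346 3.292
endloop
endfacet
facet normal 0.413 0.009 -0.911
outer loop
vertex 3.077 3.843 3.315
vertex 2.736 3.248 3.155
vertex 2.436 3.873 3.025
endloop
endfacet
facet normal 0.690 0.723 -0.047
outer loop
vertex 3.008 3.954 4.008
vertex 3.077 3.843 3.315
vertex 2.605 4.309 3.552
endloop
endfacet
facet normal 0.229 0.302 0.925
outer loop
vertex 2.624 3.427 4.275
vertex 3.008 3.954 4.008
vertex 2.324 4.052 4.145
endloop
endfacet

endsolid


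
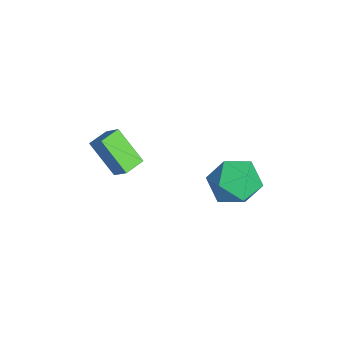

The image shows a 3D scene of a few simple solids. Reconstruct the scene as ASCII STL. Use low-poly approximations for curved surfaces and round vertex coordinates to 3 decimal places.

solid 
facet normal -0.503 -0.488 0.713
outer loop
vertex 1.761 -2.656 -1.08
vertex 1.206 -1.989 -1.015
vertex 1.202 -3.056 -1.749
endloop
endfacet
facet normal 0.637 -0.767 -0.074
outer loop
vertex 2.034 -2.251 -2.925
vertex 1.761 -2.656 -1.08
vertex 1.202 -3.056 -1.749
endloop
endfacet
facet normal -0.504 -0.488 0.712
outer loop
vertex 1.202 -3.056 -1.749
vertex 1.206 -1.989 -1.015
vertex 0.647 -2.389 -1.685
endloop
endfacet
facet normal -0.582 -0.417 -0.698
outer loop
vertex 0.647 -2.389 -1.685
vertex 2.034 -2.251 -2.925
vertex 1.202 -3.056 -1.749
endloop
endfacet
facet normal 0.583 0.417 0.698
outer loop
vertex 1.761 -2.656 -1.08
vertex 2.038 -1.184 -2.191
vertex 1.206 -1.989 -1.015
endloop
endfacet
facet normal 0.637 -0.767 -0.074
outer loop
vertex 2.593 -1.851 -2.255
vertex 1.761 -2.656 -1.08
vertex 2.034 -2.251 -2.925
endloop
endfacet
facet normal 0.582 0.417 0.698
outer loop
vertex 2.593 -1.851 -2.255
vertex 2.038 -1.184 -2.191
vertex 1.761 -2.656 -1.08
endloop
endfacet
facet normal -0.637 0.767 0.074
outer loop
vertex 1.206 -1.989 -1.015
vertex 2.038 -1.184 -2.191
vertex 0.647 -2.389 -1.685
endloop
endfacet
facet normal -0.582 -0.417 -0.698
outer loop
vertex 1.479 -1.584 -2.86
vertex 2.034 -2.251 -2.925
vertex 0.647 -2.389 -1.685
endloop
endfacet
facet normal -0.637 0.767 0.074
outer loop
vertex 0.647 -2.389 -1.685
vertex 2.038 -1.184 -2.191
vertex 1.479 -1.584 -2.86
endloop
endfacet
facet normal 0.504 0.489 -0.712
outer loop
vertex 1.479 -1.584 -2.86
vertex 2.593 -1.851 -2.255
vertex 2.034 -2.251 -2.925
endloop
endfacet
facet normal 0.504 0.488 -0.713
outer loop
vertex 2.038 -1.184 -2.191
vertex 2.593 -1.851 -2.255
vertex 1.479 -1.584 -2.86
endloop
endfacet
facet normal -0.772 0.070 0.632
outer loop
vertex 2.581 2.659 -2.146
vertex 2.096 1.815 -2.645
vertex 2.77 1.638 -1.802
endloop
endfacet
facet normal -0.167 0.287 0.943
outer loop
vertex 2.581 2.659 -2.146
vertex 2.77 1.638 -1.802
vertex 3.595 2.353 -1.873
endloop
endfacet
facet normal 0.099 0.824 0.558
outer loop
vertex 2.581 2.659 -2.146
vertex 3.595 2.353 -1.873
vertex 3.43 2.972 -2.759
endloop
endfacet
facet normal -0.341 0.940 0.008
outer loop
vertex 2.581 2.659 -2.146
vertex 3.43 2.972 -2.759
vertex 2.504 2.64 -3.236
endloop
endfacet
facet normal -0.879 0.473 0.054
outer loop
vertex 2.581 2.659 -2.146
vertex 2.504 2.64 -3.236
vertex 2.096 1.815 -2.645
endloop
endfacet
facet normal 0.299 -0.254 0.920
outer loop
vertex 3.595 2.353 -1.873
vertex 2.77 1.638 -1.802
vertex 3.736 1.32 -2.204
endloop
endfacet
facet normal -0.679 -0.605 0.416
outer loop
vertex 2.77 1.638 -1.802
vertex 2.096 1.815 -2.645
vertex 2.81 0.988 -2.681
endloop
endfacet
facet normal -0.853 0.050 -0.519
outer loop
vertex 2.096 1.815 -2.645
vertex 2.504 2.64 -3.236
vertex 2.645 1.607 -3.567
endloop
endfacet
facet normal 0.018 0.804 -0.594
outer loop
vertex 2.504 2.64 -3.236
vertex 3.43 2.972 -2.759
vertex 3.47 2.322 -3.638
endloop
endfacet
facet normal 0.730 0.617 0.295
outer loop
vertex 3.43 2.972 -2.759
vertex 3.595 2.353 -1.873
vertex 4.144 2.145 -2.795
endloop
endfacet
facet normal 0.341 -0.940 -0.008
outer loop
vertex 3.659 1.301 -3.294
vertex 3.736 1.32 -2.204
vertex 2.81 0.988 -2.681
endloop
endfacet
facet normal -0.099 -0.824 -0.558
outer loop
vertex 3.659 1.301 -3.294
vertex 2.81 0.988 -2.681
vertex 2.645 1.607 -3.567
endloop
endfacet
facet normal 0.167 -0.287 -0.943
outer loop
vertex 3.659 1.301 -3.294
vertex 2.645 1.607 -3.567
vertex 3.47 2.322 -3.638
endloop
endfacet
facet normal 0.772 -0.070 -0.632
outer loop
vertex 3.659 1.301 -3.294
vertex 3.47 2.322 -3.638
vertex 4.144 2.145 -2.795
endloop
endfacet
facet normal 0.879 -0.473 -0.054
outer loop
vertex 3.659 1.301 -3.294
vertex 4.144 2.145 -2.795
vertex 3.736 1.32 -2.204
endloop
endfacet
facet normal -0.018 -0.804 0.594
outer loop
vertex 2.81 0.988 -2.681
vertex 3.736 1.32 -2.204
vertex 2.77 1.638 -1.802
endloop
endfacet
facet normal -0.730 -0.617 -0.295
outer loop
vertex 2.645 1.607 -3.567
vertex 2.81 0.988 -2.681
vertex 2.096 1.815 -2.645
endloop
endfacet
facet normal -0.299 0.254 -0.920
outer loop
vertex 3.47 2.322 -3.638
vertex 2.645 1.607 -3.567
vertex 2.504 2.64 -3.236
endloop
endfacet
facet normal 0.679 0.605 -0.416
outer loop
vertex 4.144 2.145 -2.795
vertex 3.47 2.322 -3.638
vertex 3.43 2.972 -2.759
endloop
endfacet
facet normal 0.853 -0.050 0.519
outer loop
vertex 3.736 1.32 -2.204
vertex 4.144 2.145 -2.795
vertex 3.595 2.353 -1.873
endloop
endfacet

endsolid


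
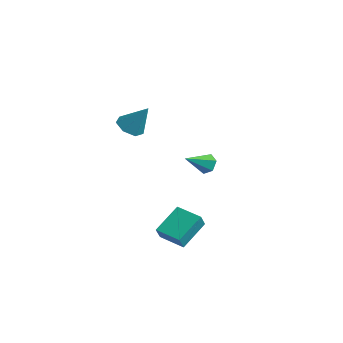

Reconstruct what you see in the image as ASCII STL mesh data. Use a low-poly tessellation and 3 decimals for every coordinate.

solid 
facet normal -0.974 -0.174 0.141
outer loop
vertex -1.516 0.06 -2.492
vertex -1.733 0.566 -3.363
vertex -1.356 -1.69 -3.547
endloop
endfacet
facet normal 0.210 -0.491 0.846
outer loop
vertex 0.233 -1.406 -3.777
vertex -1.516 0.06 -2.492
vertex -1.356 -1.69 -3.547
endloop
endfacet
facet normal -0.974 -0.174 0.142
outer loop
vertex -1.356 -1.69 -3.547
vertex -1.733 0.566 -3.363
vertex -1.573 -1.185 -4.418
endloop
endfacet
facet normal 0.078 -0.854 -0.515
outer loop
vertex -1.573 -1.185 -4.418
vertex 0.233 -1.406 -3.777
vertex -1.356 -1.69 -3.547
endloop
endfacet
facet normal -0.078 0.853 0.515
outer loop
vertex -1.516 0.06 -2.492
vertex -0.144 0.85 -3.593
vertex -1.733 0.566 -3.363
endloop
endfacet
facet normal 0.210 -0.490 0.846
outer loop
vertex 0.073 0.345 -2.722
vertex -1.516 0.06 -2.492
vertex 0.233 -1.406 -3.777
endloop
endfacet
facet normal -0.079 0.854 0.515
outer loop
vertex 0.073 0.345 -2.722
vertex -0.144 0.85 -3.593
vertex -1.516 0.06 -2.492
endloop
endfacet
facet normal -0.210 0.490 -0.846
outer loop
vertex -1.733 0.566 -3.363
vertex -0.144 0.85 -3.593
vertex -1.573 -1.185 -4.418
endloop
endfacet
facet normal 0.078 -0.853 -0.515
outer loop
vertex 0.016 -0.9 -4.648
vertex 0.233 -1.406 -3.777
vertex -1.573 -1.185 -4.418
endloop
endfacet
facet normal -0.210 0.491 -0.846
outer loop
vertex -1.573 -1.185 -4.418
vertex -0.144 0.85 -3.593
vertex 0.016 -0.9 -4.648
endloop
endfacet
facet normal 0.974 0.174 -0.142
outer loop
vertex 0.016 -0.9 -4.648
vertex 0.073 0.345 -2.722
vertex 0.233 -1.406 -3.777
endloop
endfacet
facet normal 0.974 0.174 -0.142
outer loop
vertex -0.144 0.85 -3.593
vertex 0.073 0.345 -2.722
vertex 0.016 -0.9 -4.648
endloop
endfacet
facet normal -0.487 -0.286 -0.825
outer loop
vertex -3.786 -0.371 2.548
vertex -4.39 -0.82 3.06
vertex -4.417 0.044 2.777
endloop
endfacet
facet normal 0.516 0.849 -0.116
outer loop
vertex -3.786 -0.371 2.548
vertex -4.417 0.044 2.777
vertex -3.47 -0.28 4.62
endloop
endfacet
facet normal -0.486 -0.286 -0.826
outer loop
vertex -4.417 0.044 2.777
vertex -4.39 -0.82 3.06
vertex -5.028 -0.191 3.218
endloop
endfacet
facet normal -0.178 0.949 0.259
outer loop
vertex -4.417 0.044 2.777
vertex -5.028 -0.191 3.218
vertex -3.47 -0.28 4.62
endloop
endfacet
facet normal -0.487 -0.287 -0.825
outer loop
vertex -5.028 -0.191 3.218
vertex -4.39 -0.82 3.06
vertex -5.158 -0.9 3.541
endloop
endfacet
facet normal -0.593 0.421 0.686
outer loop
vertex -5.028 -0.191 3.218
vertex -5.158 -0.9 3.541
vertex -3.47 -0.28 4.62
endloop
endfacet
facet normal -0.487 -0.285 -0.825
outer loop
vertex -5.158 -0.9 3.541
vertex -4.39 -0.82 3.06
vertex -4.71 -1.549 3.501
endloop
endfacet
facet normal -0.415 -0.339 0.844
outer loop
vertex -5.158 -0.9 3.541
vertex -4.71 -1.549 3.501
vertex -3.47 -0.28 4.62
endloop
endfacet
facet normal -0.487 -0.286 -0.825
outer loop
vertex -4.71 -1.549 3.501
vertex -4.39 -0.82 3.06
vertex -4.021 -1.649 3.129
endloop
endfacet
facet normal 0.221 -0.758 0.614
outer loop
vertex -4.71 -1.549 3.501
vertex -4.021 -1.649 3.129
vertex -3.47 -0.28 4.62
endloop
endfacet
facet normal -0.487 -0.285 -0.826
outer loop
vertex -4.021 -1.649 3.129
vertex -4.39 -0.82 3.06
vertex -3.609 -1.125 2.705
endloop
endfacet
facet normal 0.837 -0.521 0.169
outer loop
vertex -4.021 -1.649 3.129
vertex -3.609 -1.125 2.705
vertex -3.47 -0.28 4.62
endloop
endfacet
facet normal -0.487 -0.286 -0.825
outer loop
vertex -3.609 -1.125 2.705
vertex -4.39 -0.82 3.06
vertex -3.786 -0.371 2.548
endloop
endfacet
facet normal 0.968 0.195 -0.156
outer loop
vertex -3.609 -1.125 2.705
vertex -3.786 -0.371 2.548
vertex -3.47 -0.28 4.62
endloop
endfacet
facet normal 0.145 0.846 -0.512
outer loop
vertex -1.638 3.161 -0.083
vertex -2.203 3.005 -0.501
vertex -2.296 3.386 0.102
endloop
endfacet
facet normal 0.308 0.124 0.943
outer loop
vertex -1.638 3.161 -0.083
vertex -2.296 3.386 0.102
vertex -2.457 1.515 0.401
endloop
endfacet
facet normal 0.145 0.846 -0.513
outer loop
vertex -2.296 3.386 0.102
vertex -2.203 3.005 -0.501
vertex -2.861 3.23 -0.315
endloop
endfacet
facet normal -0.616 0.176 0.768
outer loop
vertex -2.296 3.386 0.102
vertex -2.861 3.23 -0.315
vertex -2.457 1.515 0.401
endloop
endfacet
facet normal 0.144 0.846 -0.513
outer loop
vertex -2.861 3.23 -0.315
vertex -2.203 3.005 -0.501
vertex -2.768 2.848 -0.919
endloop
endfacet
facet normal -0.973 -0.231 -0.004
outer loop
vertex -2.861 3.23 -0.315
vertex -2.768 2.848 -0.919
vertex -2.457 1.515 0.401
endloop
endfacet
facet normal 0.144 0.846 -0.513
outer loop
vertex -2.768 2.848 -0.919
vertex -2.203 3.005 -0.501
vertex -2.11 2.623 -1.105
endloop
endfacet
facet normal -0.405 -0.689 -0.600
outer loop
vertex -2.768 2.848 -0.919
vertex -2.11 2.623 -1.105
vertex -2.457 1.515 0.401
endloop
endfacet
facet normal 0.144 0.846 -0.513
outer loop
vertex -2.11 2.623 -1.105
vertex -2.203 3.005 -0.501
vertex -1.544 2.78 -0.687
endloop
endfacet
facet normal 0.520 -0.741 -0.425
outer loop
vertex -2.11 2.623 -1.105
vertex -1.544 2.78 -0.687
vertex -2.457 1.515 0.401
endloop
endfacet
facet normal 0.145 0.847 -0.512
outer loop
vertex -1.544 2.78 -0.687
vertex -2.203 3.005 -0.501
vertex -1.638 3.161 -0.083
endloop
endfacet
facet normal 0.876 -0.334 0.347
outer loop
vertex -1.544 2.78 -0.687
vertex -1.638 3.161 -0.083
vertex -2.457 1.515 0.401
endloop
endfacet

endsolid


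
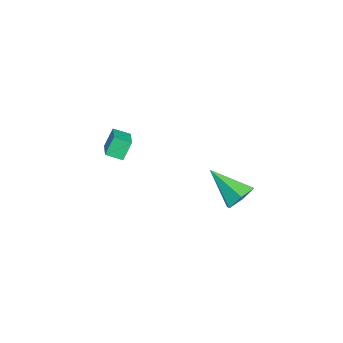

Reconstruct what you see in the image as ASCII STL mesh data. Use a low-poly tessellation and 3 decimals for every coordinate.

solid 
facet normal -0.385 0.377 0.842
outer loop
vertex -2.605 -0.981 -3.227
vertex -1.448 -0.894 -2.737
vertex -2.533 -0.232 -3.529
endloop
endfacet
facet normal -0.919 -0.069 -0.389
outer loop
vertex -2.152 -0.606 -4.363
vertex -2.605 -0.981 -3.227
vertex -2.533 -0.232 -3.529
endloop
endfacet
facet normal -0.385 0.377 0.842
outer loop
vertex -2.533 -0.232 -3.529
vertex -1.448 -0.894 -2.737
vertex -1.376 -0.146 -3.039
endloop
endfacet
facet normal 0.089 0.923 -0.373
outer loop
vertex -1.376 -0.146 -3.039
vertex -2.152 -0.606 -4.363
vertex -2.533 -0.232 -3.529
endloop
endfacet
facet normal -0.089 -0.923 0.374
outer loop
vertex -2.605 -0.981 -3.227
vertex -1.067 -1.268 -3.571
vertex -1.448 -0.894 -2.737
endloop
endfacet
facet normal -0.919 -0.069 -0.389
outer loop
vertex -2.224 -1.354 -4.061
vertex -2.605 -0.981 -3.227
vertex -2.152 -0.606 -4.363
endloop
endfacet
facet normal -0.089 -0.924 0.372
outer loop
vertex -2.224 -1.354 -4.061
vertex -1.067 -1.268 -3.571
vertex -2.605 -0.981 -3.227
endloop
endfacet
facet normal 0.919 0.069 0.389
outer loop
vertex -1.448 -0.894 -2.737
vertex -1.067 -1.268 -3.571
vertex -1.376 -0.146 -3.039
endloop
endfacet
facet normal 0.088 0.924 -0.373
outer loop
vertex -0.995 -0.519 -3.873
vertex -2.152 -0.606 -4.363
vertex -1.376 -0.146 -3.039
endloop
endfacet
facet normal 0.919 0.069 0.389
outer loop
vertex -1.376 -0.146 -3.039
vertex -1.067 -1.268 -3.571
vertex -0.995 -0.519 -3.873
endloop
endfacet
facet normal 0.385 -0.377 -0.842
outer loop
vertex -0.995 -0.519 -3.873
vertex -2.224 -1.354 -4.061
vertex -2.152 -0.606 -4.363
endloop
endfacet
facet normal 0.385 -0.377 -0.843
outer loop
vertex -1.067 -1.268 -3.571
vertex -2.224 -1.354 -4.061
vertex -0.995 -0.519 -3.873
endloop
endfacet
facet normal 0.432 0.680 -0.592
outer loop
vertex 4.175 4.304 -1.365
vertex 3.6 4.229 -1.871
vertex 3.551 4.751 -1.307
endloop
endfacet
facet normal 0.216 0.177 0.960
outer loop
vertex 4.175 4.304 -1.365
vertex 3.551 4.751 -1.307
vertex 2.84 3.031 -0.829
endloop
endfacet
facet normal 0.431 0.681 -0.593
outer loop
vertex 3.551 4.751 -1.307
vertex 3.6 4.229 -1.871
vertex 2.975 4.675 -1.813
endloop
endfacet
facet normal -0.625 0.438 0.646
outer loop
vertex 3.551 4.751 -1.307
vertex 2.975 4.675 -1.813
vertex 2.84 3.031 -0.829
endloop
endfacet
facet normal 0.431 0.681 -0.593
outer loop
vertex 2.975 4.675 -1.813
vertex 3.6 4.229 -1.871
vertex 3.024 4.153 -2.377
endloop
endfacet
facet normal -0.994 0.019 -0.104
outer loop
vertex 2.975 4.675 -1.813
vertex 3.024 4.153 -2.377
vertex 2.84 3.031 -0.829
endloop
endfacet
facet normal 0.431 0.681 -0.593
outer loop
vertex 3.024 4.153 -2.377
vertex 3.6 4.229 -1.871
vertex 3.649 3.707 -2.435
endloop
endfacet
facet normal -0.521 -0.660 -0.541
outer loop
vertex 3.024 4.153 -2.377
vertex 3.649 3.707 -2.435
vertex 2.84 3.031 -0.829
endloop
endfacet
facet normal 0.432 0.680 -0.592
outer loop
vertex 3.649 3.707 -2.435
vertex 3.6 4.229 -1.871
vertex 4.224 3.782 -1.929
endloop
endfacet
facet normal 0.319 -0.920 -0.226
outer loop
vertex 3.649 3.707 -2.435
vertex 4.224 3.782 -1.929
vertex 2.84 3.031 -0.829
endloop
endfacet
facet normal 0.432 0.680 -0.592
outer loop
vertex 4.224 3.782 -1.929
vertex 3.6 4.229 -1.871
vertex 4.175 4.304 -1.365
endloop
endfacet
facet normal 0.689 -0.501 0.524
outer loop
vertex 4.224 3.782 -1.929
vertex 4.175 4.304 -1.365
vertex 2.84 3.031 -0.829
endloop
endfacet

endsolid


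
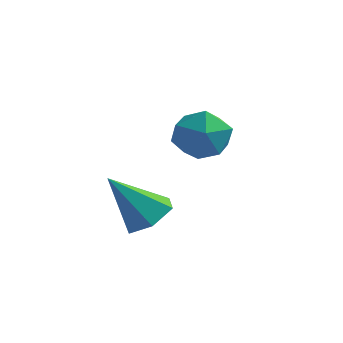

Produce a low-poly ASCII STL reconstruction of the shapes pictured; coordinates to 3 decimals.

solid 
facet normal -0.244 0.530 0.812
outer loop
vertex 1.853 1.823 1.497
vertex 0.954 1.23 1.614
vertex 1.874 0.919 2.093
endloop
endfacet
facet normal 0.465 0.495 0.734
outer loop
vertex 1.853 1.823 1.497
vertex 1.874 0.919 2.093
vertex 2.694 1.144 1.422
endloop
endfacet
facet normal 0.630 0.770 0.097
outer loop
vertex 1.853 1.823 1.497
vertex 2.694 1.144 1.422
vertex 2.281 1.595 0.528
endloop
endfacet
facet normal 0.024 0.975 -0.219
outer loop
vertex 1.853 1.823 1.497
vertex 2.281 1.595 0.528
vertex 1.205 1.648 0.647
endloop
endfacet
facet normal -0.516 0.827 0.223
outer loop
vertex 1.853 1.823 1.497
vertex 1.205 1.648 0.647
vertex 0.954 1.23 1.614
endloop
endfacet
facet normal 0.653 -0.193 0.733
outer loop
vertex 2.694 1.144 1.422
vertex 1.874 0.919 2.093
vertex 2.315 0.132 1.493
endloop
endfacet
facet normal -0.493 -0.136 0.859
outer loop
vertex 1.874 0.919 2.093
vertex 0.954 1.23 1.614
vertex 1.239 0.185 1.612
endloop
endfacet
facet normal -0.934 0.343 -0.094
outer loop
vertex 0.954 1.23 1.614
vertex 1.205 1.648 0.647
vertex 0.826 0.636 0.718
endloop
endfacet
facet normal -0.061 0.583 -0.810
outer loop
vertex 1.205 1.648 0.647
vertex 2.281 1.595 0.528
vertex 1.646 0.861 0.047
endloop
endfacet
facet normal 0.921 0.252 -0.298
outer loop
vertex 2.281 1.595 0.528
vertex 2.694 1.144 1.422
vertex 2.566 0.55 0.526
endloop
endfacet
facet normal -0.024 -0.975 0.219
outer loop
vertex 1.667 -0.043 0.643
vertex 2.315 0.132 1.493
vertex 1.239 0.185 1.612
endloop
endfacet
facet normal -0.630 -0.770 -0.097
outer loop
vertex 1.667 -0.043 0.643
vertex 1.239 0.185 1.612
vertex 0.826 0.636 0.718
endloop
endfacet
facet normal -0.465 -0.495 -0.734
outer loop
vertex 1.667 -0.043 0.643
vertex 0.826 0.636 0.718
vertex 1.646 0.861 0.047
endloop
endfacet
facet normal 0.244 -0.530 -0.812
outer loop
vertex 1.667 -0.043 0.643
vertex 1.646 0.861 0.047
vertex 2.566 0.55 0.526
endloop
endfacet
facet normal 0.516 -0.827 -0.223
outer loop
vertex 1.667 -0.043 0.643
vertex 2.566 0.55 0.526
vertex 2.315 0.132 1.493
endloop
endfacet
facet normal 0.061 -0.583 0.810
outer loop
vertex 1.239 0.185 1.612
vertex 2.315 0.132 1.493
vertex 1.874 0.919 2.093
endloop
endfacet
facet normal -0.921 -0.252 0.298
outer loop
vertex 0.826 0.636 0.718
vertex 1.239 0.185 1.612
vertex 0.954 1.23 1.614
endloop
endfacet
facet normal -0.653 0.193 -0.733
outer loop
vertex 1.646 0.861 0.047
vertex 0.826 0.636 0.718
vertex 1.205 1.648 0.647
endloop
endfacet
facet normal 0.493 0.136 -0.859
outer loop
vertex 2.566 0.55 0.526
vertex 1.646 0.861 0.047
vertex 2.281 1.595 0.528
endloop
endfacet
facet normal 0.934 -0.343 0.094
outer loop
vertex 2.315 0.132 1.493
vertex 2.566 0.55 0.526
vertex 2.694 1.144 1.422
endloop
endfacet
facet normal 0.482 0.364 -0.797
outer loop
vertex 2.418 -3.166 -1.078
vertex 1.87 -2.428 -1.073
vertex 2.656 -2.421 -0.594
endloop
endfacet
facet normal 0.598 -0.562 0.571
outer loop
vertex 2.418 -3.166 -1.078
vertex 2.656 -2.421 -0.594
vertex 0.91 -3.152 0.513
endloop
endfacet
facet normal 0.482 0.365 -0.797
outer loop
vertex 2.656 -2.421 -0.594
vertex 1.87 -2.428 -1.073
vertex 2.107 -1.682 -0.588
endloop
endfacet
facet normal 0.417 0.303 0.857
outer loop
vertex 2.656 -2.421 -0.594
vertex 2.107 -1.682 -0.588
vertex 0.91 -3.152 0.513
endloop
endfacet
facet normal 0.482 0.365 -0.797
outer loop
vertex 2.107 -1.682 -0.588
vertex 1.87 -2.428 -1.073
vertex 1.321 -1.689 -1.067
endloop
endfacet
facet normal -0.361 0.729 0.581
outer loop
vertex 2.107 -1.682 -0.588
vertex 1.321 -1.689 -1.067
vertex 0.91 -3.152 0.513
endloop
endfacet
facet normal 0.482 0.364 -0.797
outer loop
vertex 1.321 -1.689 -1.067
vertex 1.87 -2.428 -1.073
vertex 1.084 -2.434 -1.551
endloop
endfacet
facet normal -0.957 0.291 0.021
outer loop
vertex 1.321 -1.689 -1.067
vertex 1.084 -2.434 -1.551
vertex 0.91 -3.152 0.513
endloop
endfacet
facet normal 0.482 0.364 -0.797
outer loop
vertex 1.084 -2.434 -1.551
vertex 1.87 -2.428 -1.073
vertex 1.633 -3.173 -1.557
endloop
endfacet
facet normal -0.775 -0.574 -0.265
outer loop
vertex 1.084 -2.434 -1.551
vertex 1.633 -3.173 -1.557
vertex 0.91 -3.152 0.513
endloop
endfacet
facet normal 0.483 0.364 -0.797
outer loop
vertex 1.633 -3.173 -1.557
vertex 1.87 -2.428 -1.073
vertex 2.418 -3.166 -1.078
endloop
endfacet
facet normal 0.002 -1.000 0.011
outer loop
vertex 1.633 -3.173 -1.557
vertex 2.418 -3.166 -1.078
vertex 0.91 -3.152 0.513
endloop
endfacet

endsolid


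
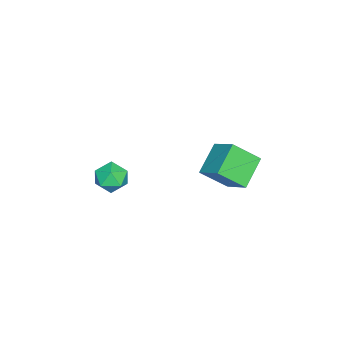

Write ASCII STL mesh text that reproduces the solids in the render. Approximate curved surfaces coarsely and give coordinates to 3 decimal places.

solid 
facet normal -0.479 -0.691 -0.541
outer loop
vertex -2.939 1.288 -0.945
vertex -4.564 1.587 0.11
vertex -3.49 2.63 -2.172
endloop
endfacet
facet normal 0.829 -0.152 -0.539
outer loop
vertex -2.656 3.833 -1.23
vertex -2.939 1.288 -0.945
vertex -3.49 2.63 -2.172
endloop
endfacet
facet normal -0.479 -0.691 -0.541
outer loop
vertex -3.49 2.63 -2.172
vertex -4.564 1.587 0.11
vertex -5.114 2.929 -1.117
endloop
endfacet
facet normal -0.290 0.706 -0.646
outer loop
vertex -5.114 2.929 -1.117
vertex -2.656 3.833 -1.23
vertex -3.49 2.63 -2.172
endloop
endfacet
facet normal 0.289 -0.706 0.646
outer loop
vertex -2.939 1.288 -0.945
vertex -3.73 2.79 1.052
vertex -4.564 1.587 0.11
endloop
endfacet
facet normal 0.829 -0.152 -0.538
outer loop
vertex -2.106 2.491 -0.003
vertex -2.939 1.288 -0.945
vertex -2.656 3.833 -1.23
endloop
endfacet
facet normal 0.290 -0.706 0.646
outer loop
vertex -2.106 2.491 -0.003
vertex -3.73 2.79 1.052
vertex -2.939 1.288 -0.945
endloop
endfacet
facet normal -0.829 0.153 0.539
outer loop
vertex -4.564 1.587 0.11
vertex -3.73 2.79 1.052
vertex -5.114 2.929 -1.117
endloop
endfacet
facet normal -0.289 0.706 -0.646
outer loop
vertex -4.281 4.132 -0.175
vertex -2.656 3.833 -1.23
vertex -5.114 2.929 -1.117
endloop
endfacet
facet normal -0.829 0.152 0.539
outer loop
vertex -5.114 2.929 -1.117
vertex -3.73 2.79 1.052
vertex -4.281 4.132 -0.175
endloop
endfacet
facet normal 0.479 0.691 0.541
outer loop
vertex -4.281 4.132 -0.175
vertex -2.106 2.491 -0.003
vertex -2.656 3.833 -1.23
endloop
endfacet
facet normal 0.479 0.691 0.541
outer loop
vertex -3.73 2.79 1.052
vertex -2.106 2.491 -0.003
vertex -4.281 4.132 -0.175
endloop
endfacet
facet normal -0.893 -0.288 0.347
outer loop
vertex -4.402 -3.405 -3.093
vertex -4.08 -4.395 -3.085
vertex -3.946 -3.797 -2.244
endloop
endfacet
facet normal -0.734 0.374 0.567
outer loop
vertex -4.402 -3.405 -3.093
vertex -3.946 -3.797 -2.244
vertex -3.706 -2.837 -2.566
endloop
endfacet
facet normal -0.627 0.779 -0.011
outer loop
vertex -4.402 -3.405 -3.093
vertex -3.706 -2.837 -2.566
vertex -3.693 -2.841 -3.607
endloop
endfacet
facet normal -0.720 0.369 -0.588
outer loop
vertex -4.402 -3.405 -3.093
vertex -3.693 -2.841 -3.607
vertex -3.924 -3.804 -3.928
endloop
endfacet
facet normal -0.884 -0.290 -0.367
outer loop
vertex -4.402 -3.405 -3.093
vertex -3.924 -3.804 -3.928
vertex -4.08 -4.395 -3.085
endloop
endfacet
facet normal -0.123 0.343 0.931
outer loop
vertex -3.706 -2.837 -2.566
vertex -3.946 -3.797 -2.244
vertex -2.956 -3.476 -2.232
endloop
endfacet
facet normal -0.379 -0.725 0.576
outer loop
vertex -3.946 -3.797 -2.244
vertex -4.08 -4.395 -3.085
vertex -3.187 -4.439 -2.553
endloop
endfacet
facet normal -0.364 -0.730 -0.579
outer loop
vertex -4.08 -4.395 -3.085
vertex -3.924 -3.804 -3.928
vertex -3.174 -4.443 -3.594
endloop
endfacet
facet normal -0.097 0.336 -0.937
outer loop
vertex -3.924 -3.804 -3.928
vertex -3.693 -2.841 -3.607
vertex -2.934 -3.483 -3.916
endloop
endfacet
facet normal 0.051 0.999 -0.003
outer loop
vertex -3.693 -2.841 -3.607
vertex -3.706 -2.837 -2.566
vertex -2.8 -2.885 -3.075
endloop
endfacet
facet normal 0.720 -0.369 0.588
outer loop
vertex -2.478 -3.875 -3.067
vertex -2.956 -3.476 -2.232
vertex -3.187 -4.439 -2.553
endloop
endfacet
facet normal 0.627 -0.779 0.011
outer loop
vertex -2.478 -3.875 -3.067
vertex -3.187 -4.439 -2.553
vertex -3.174 -4.443 -3.594
endloop
endfacet
facet normal 0.734 -0.374 -0.567
outer loop
vertex -2.478 -3.875 -3.067
vertex -3.174 -4.443 -3.594
vertex -2.934 -3.483 -3.916
endloop
endfacet
facet normal 0.893 0.288 -0.347
outer loop
vertex -2.478 -3.875 -3.067
vertex -2.934 -3.483 -3.916
vertex -2.8 -2.885 -3.075
endloop
endfacet
facet normal 0.884 0.290 0.367
outer loop
vertex -2.478 -3.875 -3.067
vertex -2.8 -2.885 -3.075
vertex -2.956 -3.476 -2.232
endloop
endfacet
facet normal 0.097 -0.336 0.937
outer loop
vertex -3.187 -4.439 -2.553
vertex -2.956 -3.476 -2.232
vertex -3.946 -3.797 -2.244
endloop
endfacet
facet normal -0.051 -0.999 0.003
outer loop
vertex -3.174 -4.443 -3.594
vertex -3.187 -4.439 -2.553
vertex -4.08 -4.395 -3.085
endloop
endfacet
facet normal 0.123 -0.343 -0.931
outer loop
vertex -2.934 -3.483 -3.916
vertex -3.174 -4.443 -3.594
vertex -3.924 -3.804 -3.928
endloop
endfacet
facet normal 0.379 0.725 -0.576
outer loop
vertex -2.8 -2.885 -3.075
vertex -2.934 -3.483 -3.916
vertex -3.693 -2.841 -3.607
endloop
endfacet
facet normal 0.364 0.730 0.579
outer loop
vertex -2.956 -3.476 -2.232
vertex -2.8 -2.885 -3.075
vertex -3.706 -2.837 -2.566
endloop
endfacet

endsolid
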